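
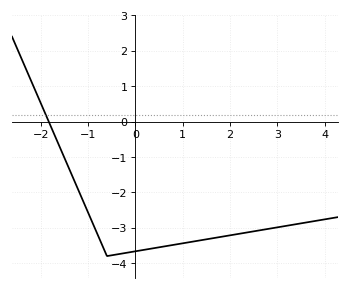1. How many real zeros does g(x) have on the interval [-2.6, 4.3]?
1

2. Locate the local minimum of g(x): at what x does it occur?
-0.6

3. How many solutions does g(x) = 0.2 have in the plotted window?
1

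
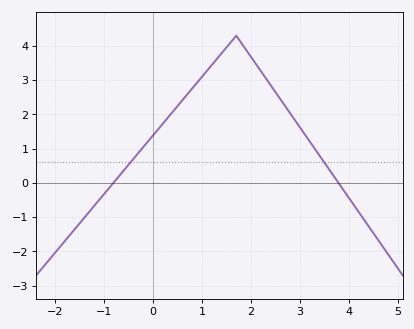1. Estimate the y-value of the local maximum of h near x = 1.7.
4.3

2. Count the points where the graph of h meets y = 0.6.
2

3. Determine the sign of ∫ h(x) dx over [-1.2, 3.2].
positive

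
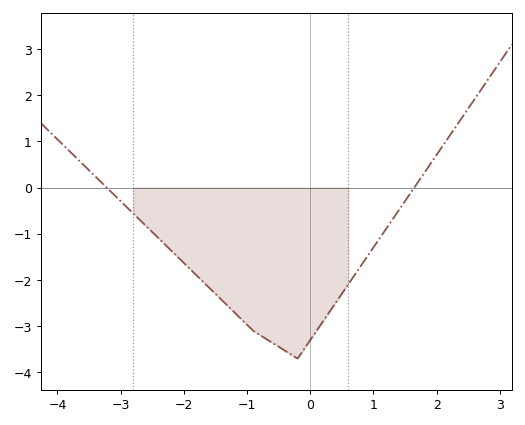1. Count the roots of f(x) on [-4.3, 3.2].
2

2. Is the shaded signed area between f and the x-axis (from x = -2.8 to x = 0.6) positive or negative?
negative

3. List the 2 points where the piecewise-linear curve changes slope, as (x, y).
(-0.9, -3.1); (-0.2, -3.7)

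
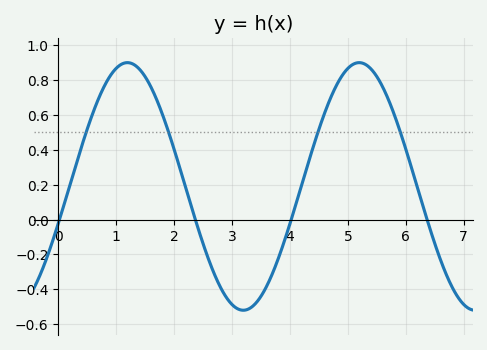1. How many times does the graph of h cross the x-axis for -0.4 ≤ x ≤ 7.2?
4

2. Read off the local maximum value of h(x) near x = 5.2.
0.9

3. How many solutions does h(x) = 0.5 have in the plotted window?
4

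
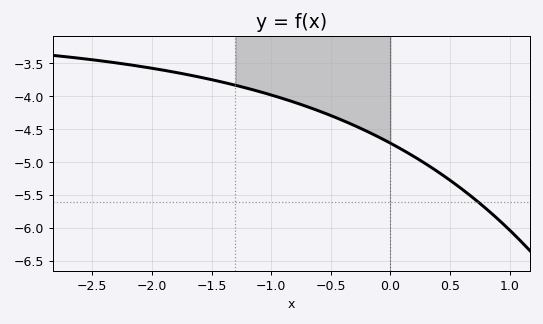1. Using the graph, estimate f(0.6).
-5.41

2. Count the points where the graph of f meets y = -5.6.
1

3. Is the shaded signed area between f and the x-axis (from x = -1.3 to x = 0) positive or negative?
negative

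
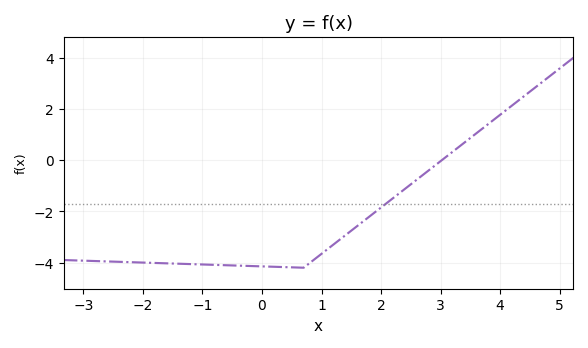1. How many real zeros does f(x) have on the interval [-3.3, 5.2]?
1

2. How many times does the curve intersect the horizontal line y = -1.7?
1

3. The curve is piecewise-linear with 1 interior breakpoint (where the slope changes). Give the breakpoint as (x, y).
(0.7, -4.2)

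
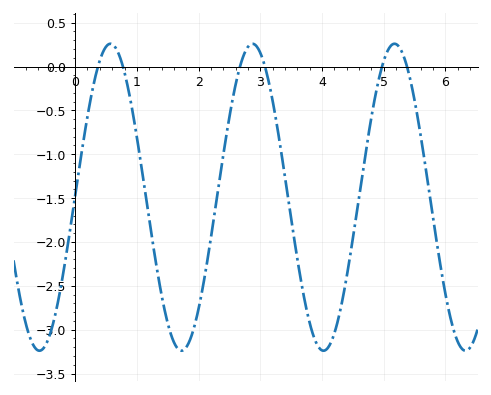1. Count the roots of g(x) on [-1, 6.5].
6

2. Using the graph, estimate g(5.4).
-0.05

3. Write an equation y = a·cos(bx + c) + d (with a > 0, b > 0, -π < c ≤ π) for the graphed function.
y = 1.75cos(2.7x - 1.6) - 1.49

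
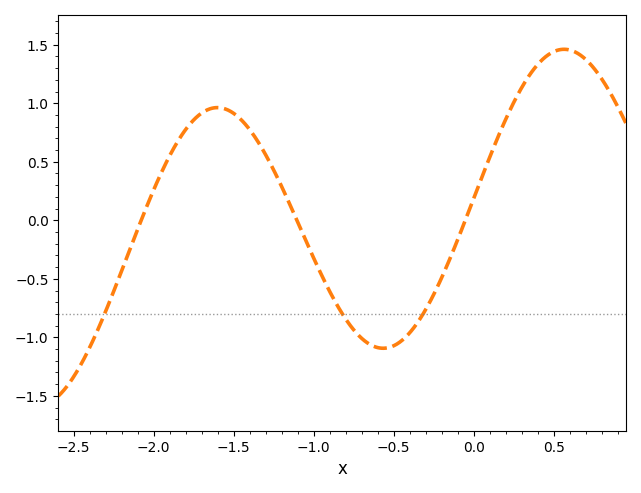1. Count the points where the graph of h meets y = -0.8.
3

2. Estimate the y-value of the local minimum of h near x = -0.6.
-1.09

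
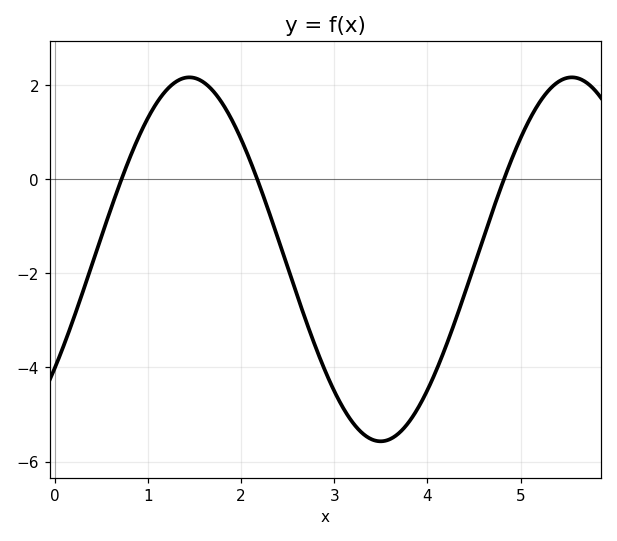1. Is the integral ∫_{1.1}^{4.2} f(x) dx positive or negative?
negative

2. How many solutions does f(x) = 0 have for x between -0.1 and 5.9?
3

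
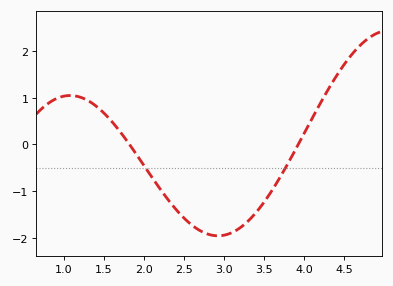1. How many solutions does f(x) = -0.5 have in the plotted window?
2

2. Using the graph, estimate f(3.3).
-1.6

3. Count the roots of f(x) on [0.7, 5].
2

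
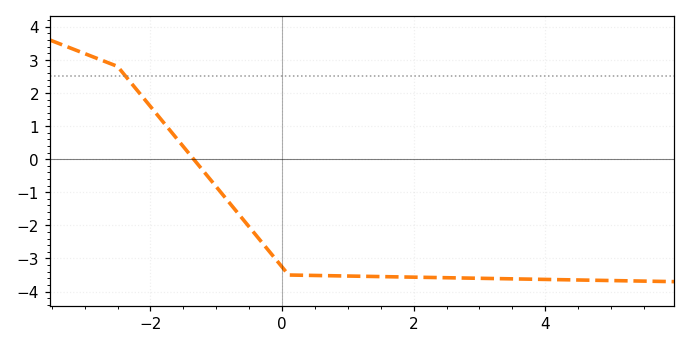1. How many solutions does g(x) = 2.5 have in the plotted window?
1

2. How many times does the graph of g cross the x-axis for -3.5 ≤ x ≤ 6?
1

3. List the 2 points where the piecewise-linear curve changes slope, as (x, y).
(-2.5, 2.8); (0.1, -3.5)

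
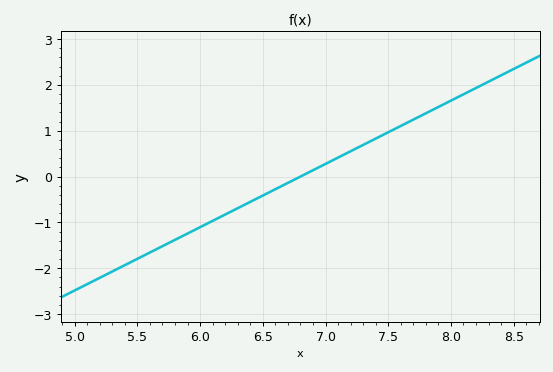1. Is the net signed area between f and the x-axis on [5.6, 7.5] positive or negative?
negative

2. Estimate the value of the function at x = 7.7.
1.24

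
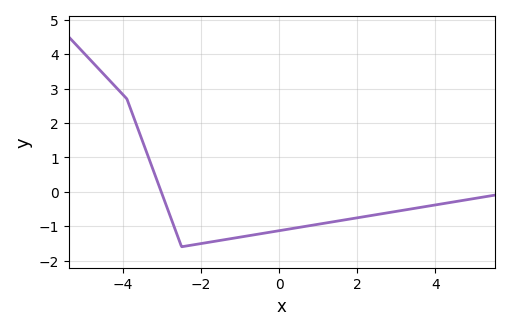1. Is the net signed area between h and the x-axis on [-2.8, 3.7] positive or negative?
negative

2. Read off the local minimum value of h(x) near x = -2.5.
-1.6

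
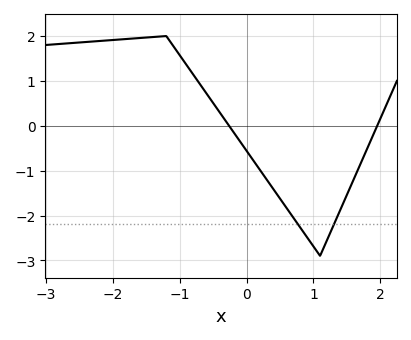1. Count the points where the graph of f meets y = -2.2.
2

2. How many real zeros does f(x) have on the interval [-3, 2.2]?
2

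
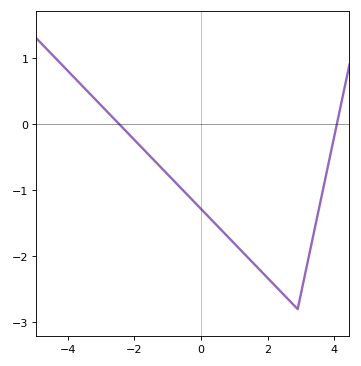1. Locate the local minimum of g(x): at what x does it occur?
2.9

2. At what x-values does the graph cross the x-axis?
-2.46, 4.08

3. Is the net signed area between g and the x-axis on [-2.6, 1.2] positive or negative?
negative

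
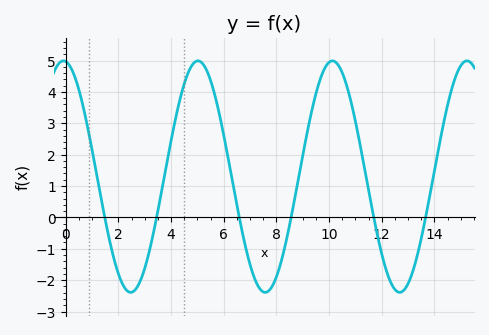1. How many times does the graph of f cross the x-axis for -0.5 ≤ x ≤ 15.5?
6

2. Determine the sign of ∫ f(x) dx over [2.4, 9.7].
positive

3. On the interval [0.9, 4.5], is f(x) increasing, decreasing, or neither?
neither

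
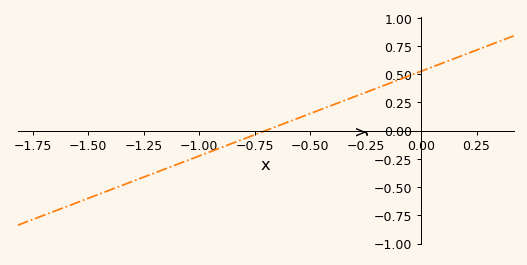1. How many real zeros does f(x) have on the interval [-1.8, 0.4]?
1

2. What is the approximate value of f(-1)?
-0.22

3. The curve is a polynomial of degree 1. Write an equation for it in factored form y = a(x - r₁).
y = 0.75(x + 0.7)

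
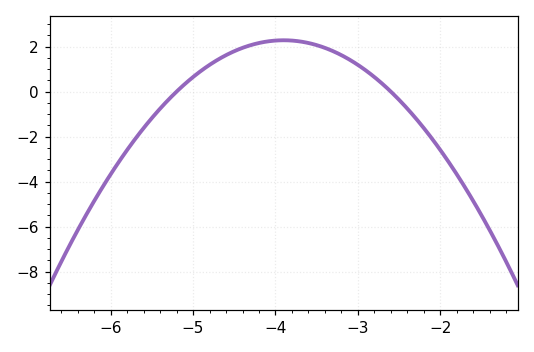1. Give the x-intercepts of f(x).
-5.2, -2.6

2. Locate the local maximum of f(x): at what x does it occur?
-3.9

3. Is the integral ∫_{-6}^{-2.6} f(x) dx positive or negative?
positive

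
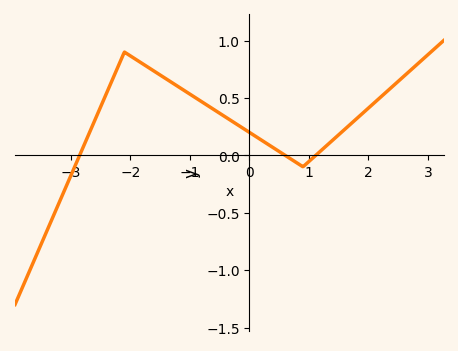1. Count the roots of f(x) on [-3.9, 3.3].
3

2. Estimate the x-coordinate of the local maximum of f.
-2.1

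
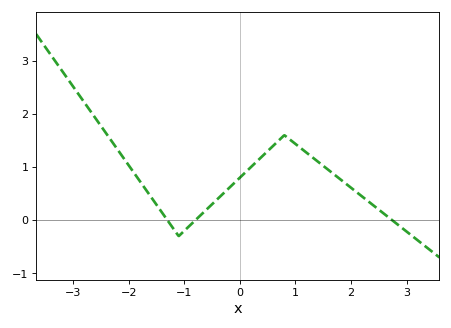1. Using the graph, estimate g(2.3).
0.363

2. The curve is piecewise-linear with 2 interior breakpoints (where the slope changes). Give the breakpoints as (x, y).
(-1.1, -0.3); (0.8, 1.6)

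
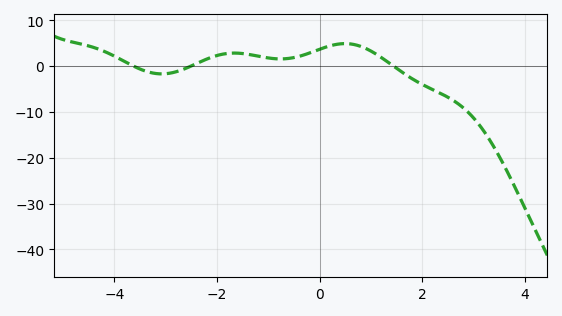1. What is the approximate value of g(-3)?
-1.66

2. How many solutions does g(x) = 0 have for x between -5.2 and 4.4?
3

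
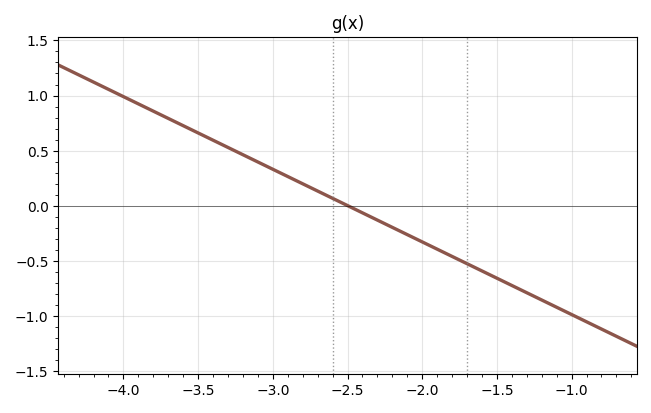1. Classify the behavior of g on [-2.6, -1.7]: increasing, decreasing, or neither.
decreasing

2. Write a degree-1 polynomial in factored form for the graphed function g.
y = -0.66(x + 2.5)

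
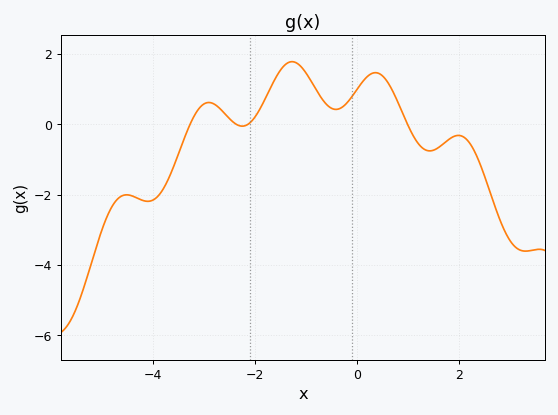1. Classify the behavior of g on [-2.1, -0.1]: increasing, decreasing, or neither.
neither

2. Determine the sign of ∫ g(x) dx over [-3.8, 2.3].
positive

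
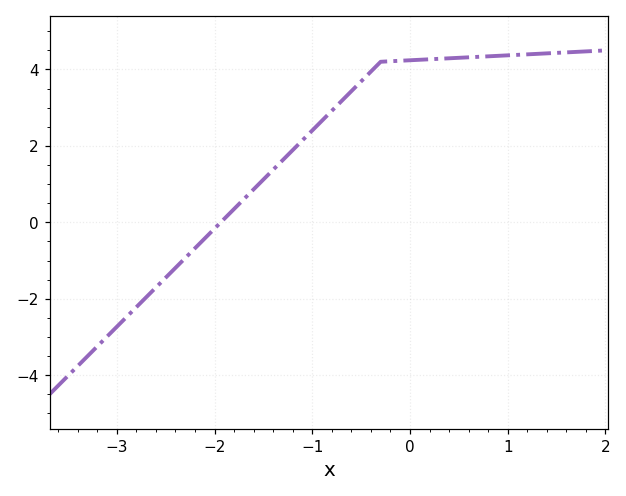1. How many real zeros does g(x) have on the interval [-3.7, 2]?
1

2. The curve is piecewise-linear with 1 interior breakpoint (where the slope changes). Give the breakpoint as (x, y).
(-0.3, 4.2)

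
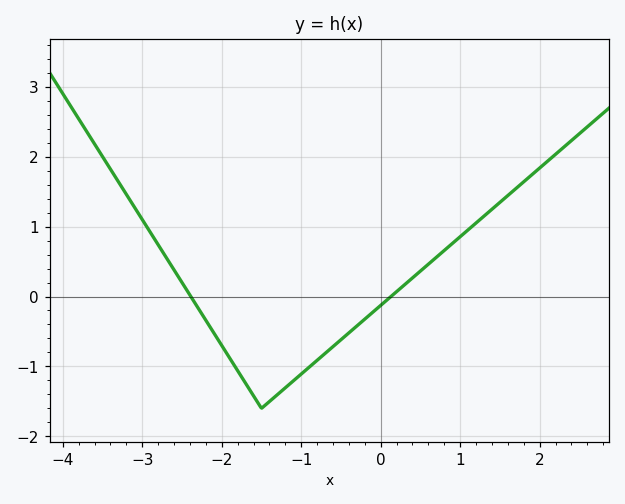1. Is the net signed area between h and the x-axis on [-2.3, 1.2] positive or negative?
negative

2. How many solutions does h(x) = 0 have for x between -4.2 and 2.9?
2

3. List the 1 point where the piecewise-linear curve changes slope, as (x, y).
(-1.5, -1.6)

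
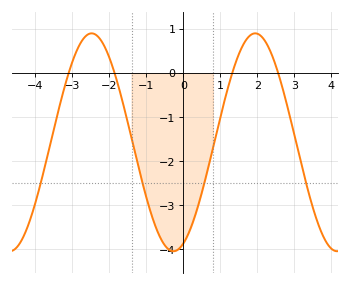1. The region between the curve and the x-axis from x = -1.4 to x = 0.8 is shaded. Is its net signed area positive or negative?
negative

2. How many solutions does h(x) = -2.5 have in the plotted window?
4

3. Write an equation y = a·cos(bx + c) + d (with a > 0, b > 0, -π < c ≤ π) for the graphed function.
y = 2.47cos(1.42x - 2.76) - 1.57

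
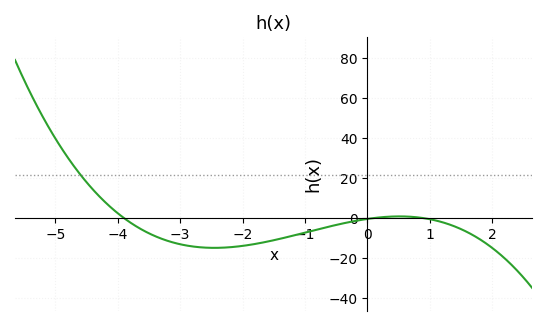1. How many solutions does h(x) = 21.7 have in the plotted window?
1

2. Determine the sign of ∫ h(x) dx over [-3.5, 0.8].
negative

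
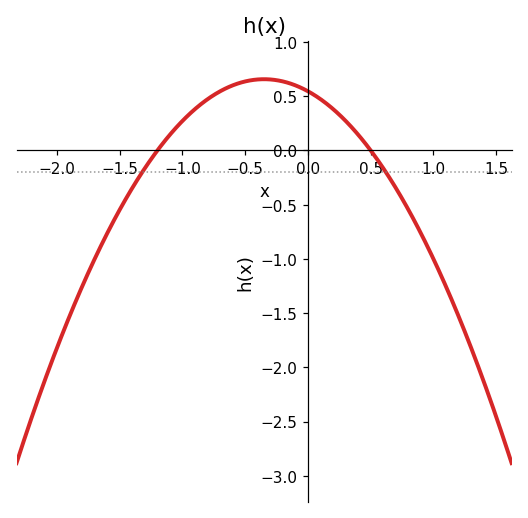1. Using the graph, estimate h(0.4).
0.146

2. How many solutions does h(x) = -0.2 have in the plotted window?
2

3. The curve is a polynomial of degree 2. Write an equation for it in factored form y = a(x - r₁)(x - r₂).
y = -0.91(x + 1.2)(x - 0.5)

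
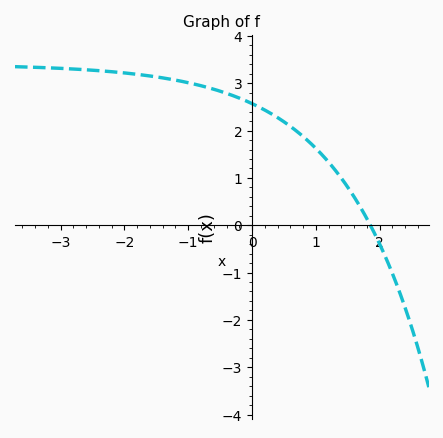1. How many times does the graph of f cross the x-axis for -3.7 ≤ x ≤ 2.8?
1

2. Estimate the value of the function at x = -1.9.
3.2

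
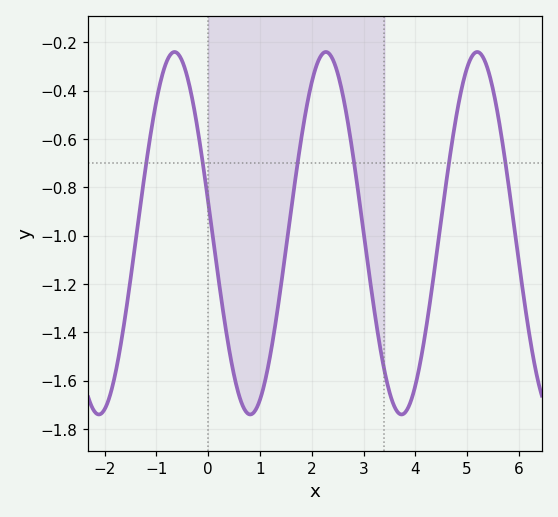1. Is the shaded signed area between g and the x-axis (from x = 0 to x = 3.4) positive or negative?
negative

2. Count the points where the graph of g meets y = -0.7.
6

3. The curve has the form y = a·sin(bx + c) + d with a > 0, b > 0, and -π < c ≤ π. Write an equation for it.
y = 0.75sin(2.15x + 2.97) - 0.99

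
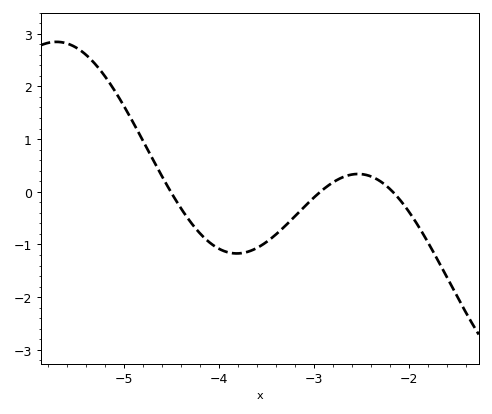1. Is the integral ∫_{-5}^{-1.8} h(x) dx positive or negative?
negative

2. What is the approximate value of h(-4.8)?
0.973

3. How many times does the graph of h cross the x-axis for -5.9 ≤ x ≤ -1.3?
3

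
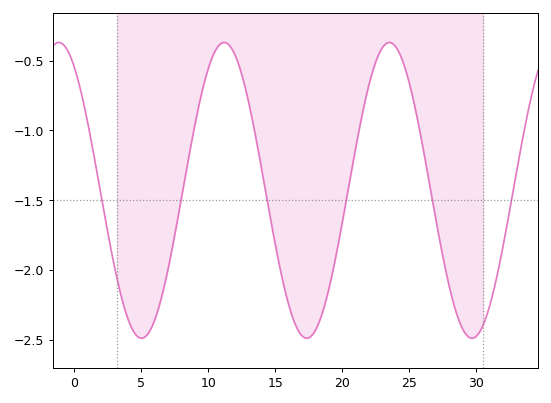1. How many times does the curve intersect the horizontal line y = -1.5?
6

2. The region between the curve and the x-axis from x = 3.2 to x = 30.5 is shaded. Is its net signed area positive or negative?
negative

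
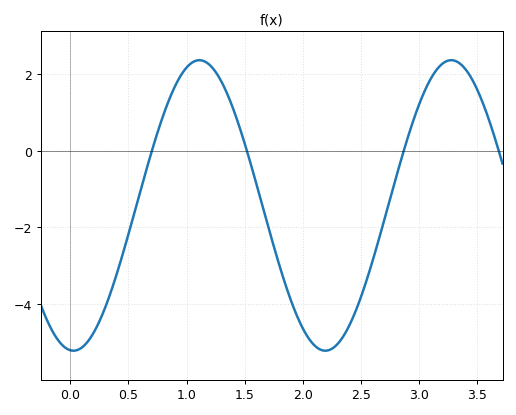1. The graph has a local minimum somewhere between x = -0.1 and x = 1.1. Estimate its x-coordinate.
0.027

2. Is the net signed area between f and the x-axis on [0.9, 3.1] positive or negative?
negative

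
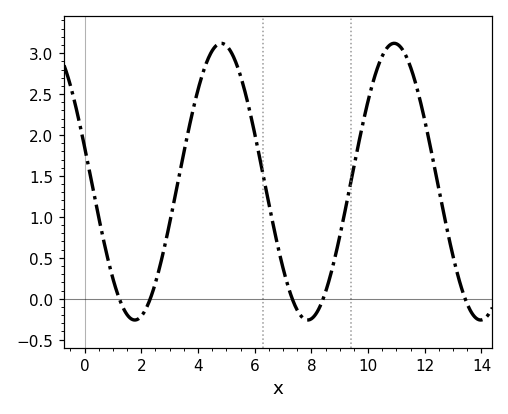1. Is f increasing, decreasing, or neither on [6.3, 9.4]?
neither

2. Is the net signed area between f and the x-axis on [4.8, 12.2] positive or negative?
positive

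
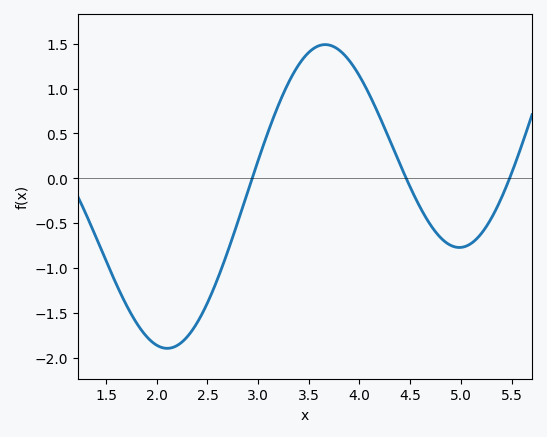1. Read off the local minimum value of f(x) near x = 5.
-0.77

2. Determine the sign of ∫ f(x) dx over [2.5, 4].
positive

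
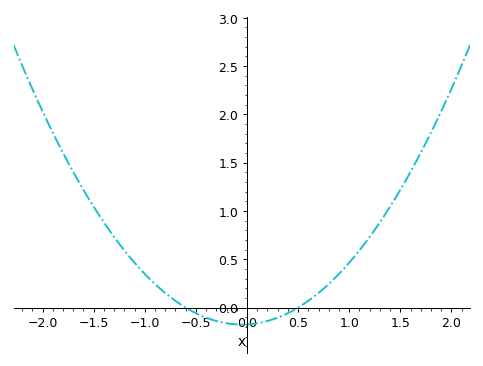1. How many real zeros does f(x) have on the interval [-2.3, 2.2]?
2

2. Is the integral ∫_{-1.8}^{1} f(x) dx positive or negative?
positive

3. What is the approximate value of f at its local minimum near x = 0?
-0.175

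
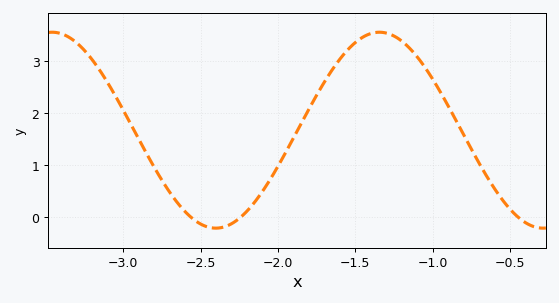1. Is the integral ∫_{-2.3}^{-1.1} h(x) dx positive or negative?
positive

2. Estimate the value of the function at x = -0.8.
1.6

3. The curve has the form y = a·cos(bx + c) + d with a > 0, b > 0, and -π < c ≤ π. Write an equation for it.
y = 1.89cos(3x - 2.3) + 1.67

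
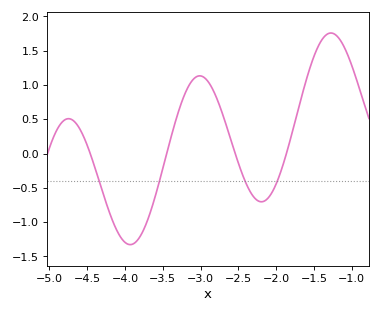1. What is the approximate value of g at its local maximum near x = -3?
1.13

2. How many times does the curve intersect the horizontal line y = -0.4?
4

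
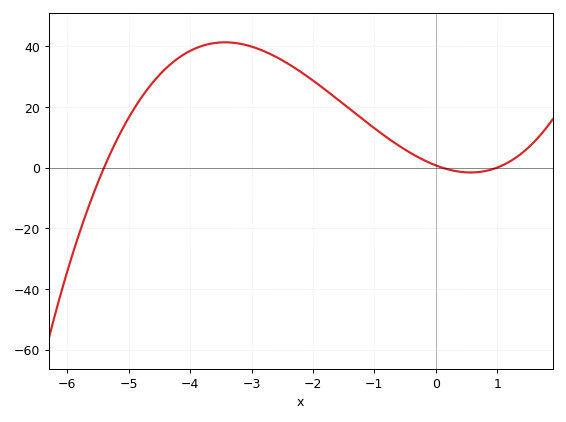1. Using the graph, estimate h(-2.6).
36.5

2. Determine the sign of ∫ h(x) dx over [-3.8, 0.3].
positive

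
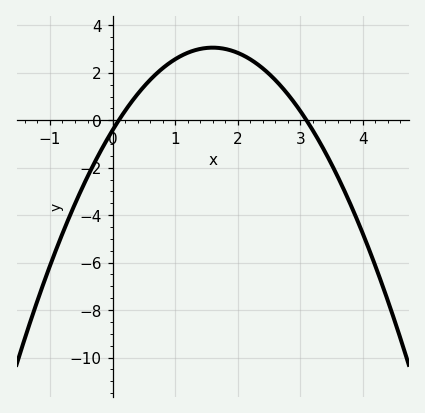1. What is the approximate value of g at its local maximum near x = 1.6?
3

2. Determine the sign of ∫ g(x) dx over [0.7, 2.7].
positive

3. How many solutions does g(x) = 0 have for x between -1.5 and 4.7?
2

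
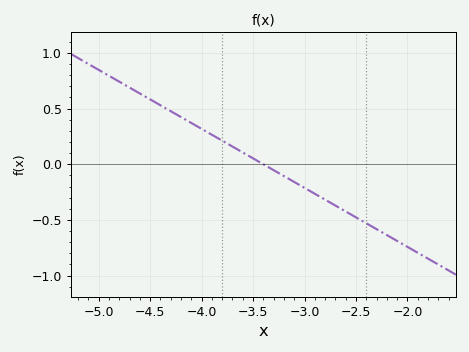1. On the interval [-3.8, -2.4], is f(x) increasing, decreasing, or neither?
decreasing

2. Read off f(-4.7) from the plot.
0.689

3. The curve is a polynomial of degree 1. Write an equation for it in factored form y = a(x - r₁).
y = -0.53(x + 3.4)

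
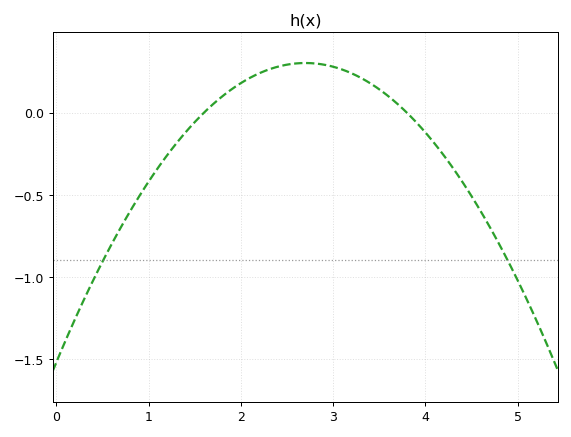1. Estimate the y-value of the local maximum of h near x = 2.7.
0.303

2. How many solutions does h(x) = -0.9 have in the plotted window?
2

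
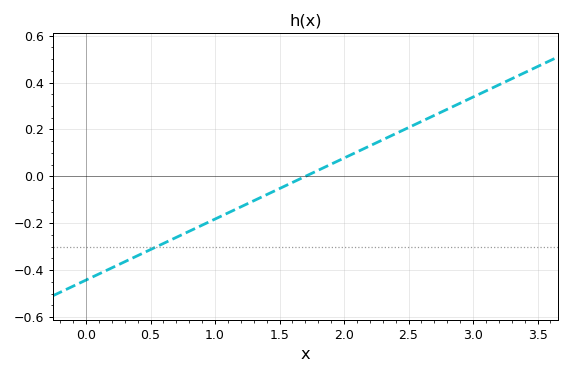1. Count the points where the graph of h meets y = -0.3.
1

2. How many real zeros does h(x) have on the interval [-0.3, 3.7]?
1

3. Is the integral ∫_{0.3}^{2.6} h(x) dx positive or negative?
negative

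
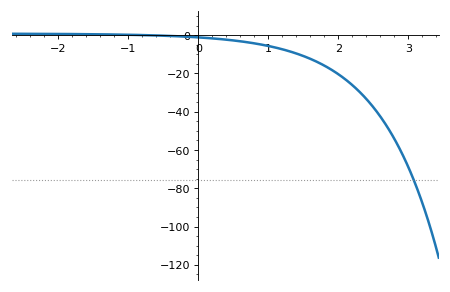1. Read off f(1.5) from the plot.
-10.9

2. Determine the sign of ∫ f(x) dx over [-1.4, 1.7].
negative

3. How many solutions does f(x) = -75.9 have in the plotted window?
1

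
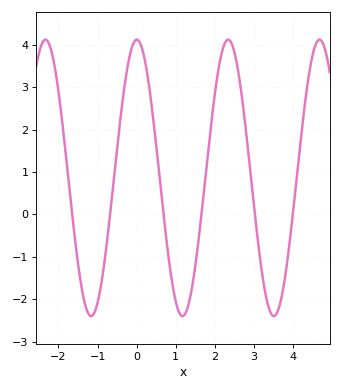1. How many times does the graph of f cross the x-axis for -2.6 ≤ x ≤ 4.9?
6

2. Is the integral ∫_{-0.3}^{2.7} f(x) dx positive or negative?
positive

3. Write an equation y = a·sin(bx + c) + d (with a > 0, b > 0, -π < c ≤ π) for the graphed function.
y = 3.26sin(2.69x + 1.56) + 0.86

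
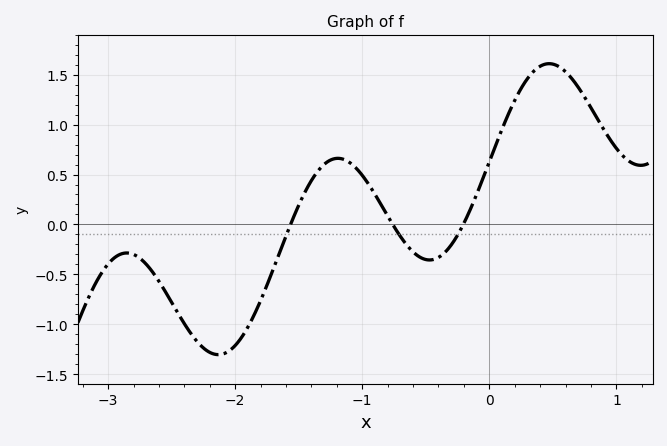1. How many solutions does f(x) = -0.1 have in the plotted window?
3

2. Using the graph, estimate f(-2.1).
-1.3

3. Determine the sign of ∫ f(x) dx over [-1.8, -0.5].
positive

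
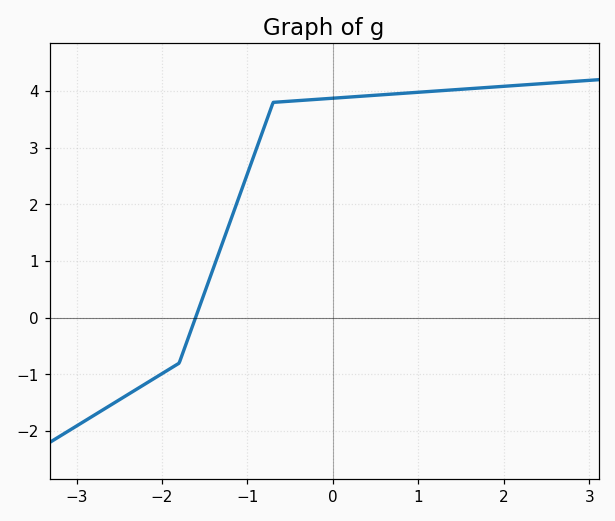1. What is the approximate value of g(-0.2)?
3.85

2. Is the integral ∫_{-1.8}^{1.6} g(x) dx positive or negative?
positive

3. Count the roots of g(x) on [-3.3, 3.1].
1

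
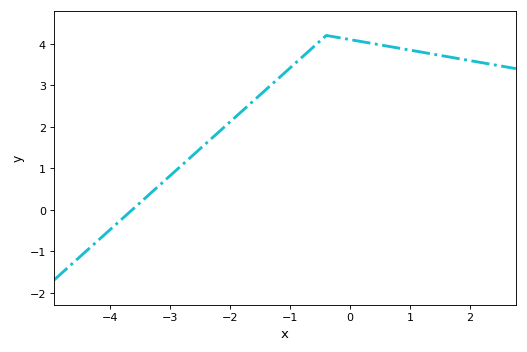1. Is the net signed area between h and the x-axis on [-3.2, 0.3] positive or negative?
positive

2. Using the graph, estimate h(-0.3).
4.2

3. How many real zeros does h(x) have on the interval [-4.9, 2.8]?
1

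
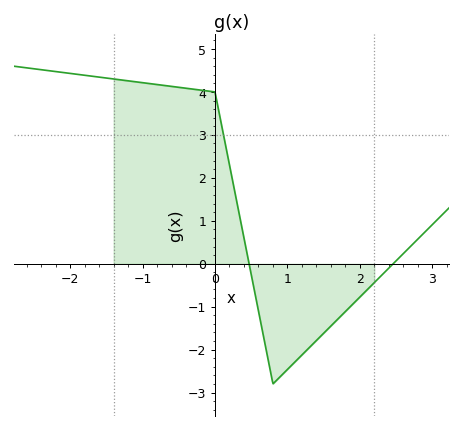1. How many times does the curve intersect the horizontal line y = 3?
1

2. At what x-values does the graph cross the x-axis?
0.471, 2.46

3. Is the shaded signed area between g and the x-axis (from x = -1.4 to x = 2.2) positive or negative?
positive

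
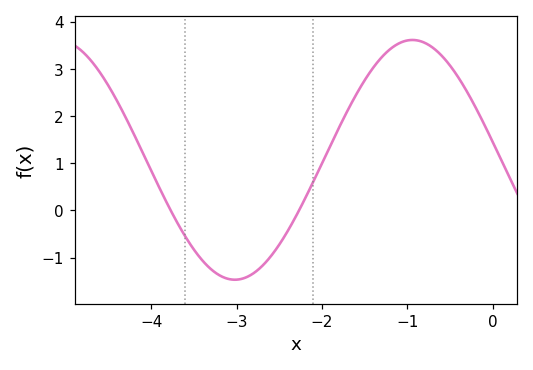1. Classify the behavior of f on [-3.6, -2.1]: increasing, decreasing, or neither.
neither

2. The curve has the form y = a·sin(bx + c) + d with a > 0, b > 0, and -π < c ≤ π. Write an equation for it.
y = 2.54sin(1.5x + 3) + 1.07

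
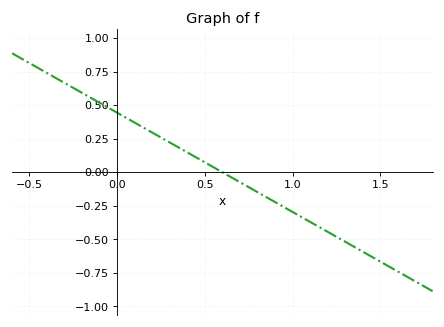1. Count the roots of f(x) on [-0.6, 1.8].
1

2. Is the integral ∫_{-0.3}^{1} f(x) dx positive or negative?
positive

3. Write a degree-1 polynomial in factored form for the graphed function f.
y = -0.74(x - 0.6)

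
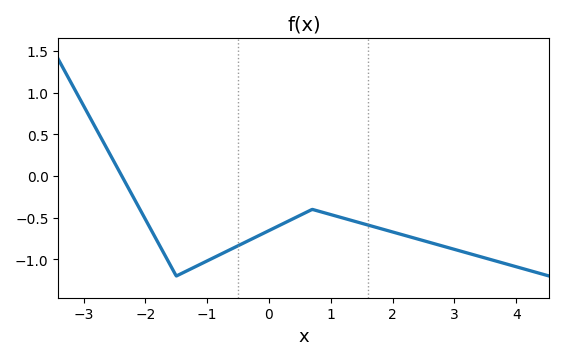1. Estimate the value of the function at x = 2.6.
-0.8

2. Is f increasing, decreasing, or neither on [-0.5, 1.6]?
neither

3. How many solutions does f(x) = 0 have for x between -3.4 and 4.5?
1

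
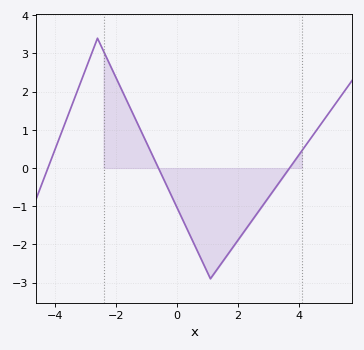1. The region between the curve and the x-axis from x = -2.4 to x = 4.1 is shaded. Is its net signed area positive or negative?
negative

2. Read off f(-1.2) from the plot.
1.02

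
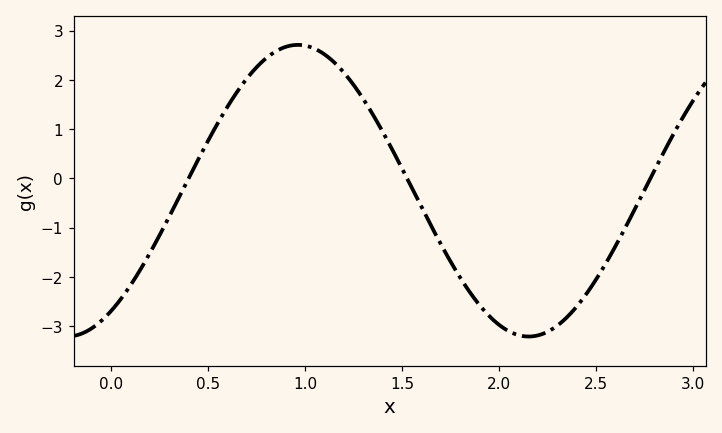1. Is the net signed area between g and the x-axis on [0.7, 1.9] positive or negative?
positive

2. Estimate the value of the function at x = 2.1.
-3.2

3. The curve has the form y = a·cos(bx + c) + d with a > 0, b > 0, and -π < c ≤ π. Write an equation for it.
y = 2.96cos(2.6x - 2.5) - 0.25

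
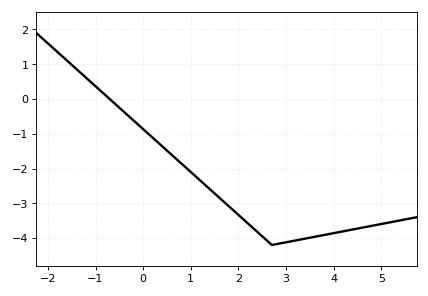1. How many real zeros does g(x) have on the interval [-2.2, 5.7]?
1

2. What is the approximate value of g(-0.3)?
-0.5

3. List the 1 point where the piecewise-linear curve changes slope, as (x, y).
(2.7, -4.2)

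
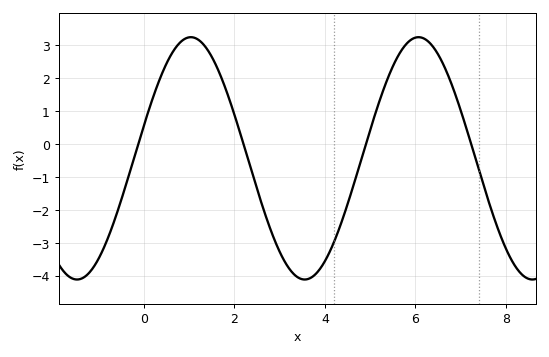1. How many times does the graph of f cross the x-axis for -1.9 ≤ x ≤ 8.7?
4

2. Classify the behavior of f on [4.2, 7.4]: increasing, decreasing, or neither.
neither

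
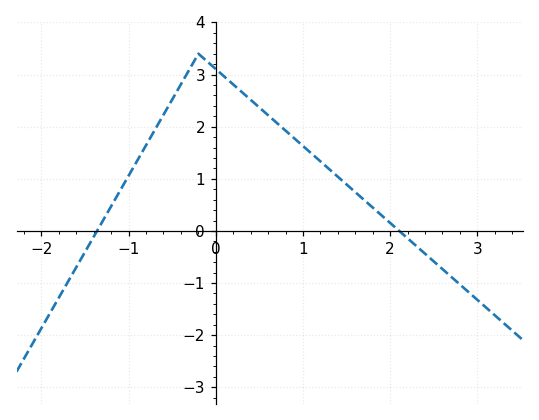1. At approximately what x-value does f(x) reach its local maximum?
-0.199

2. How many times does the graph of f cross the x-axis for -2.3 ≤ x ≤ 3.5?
2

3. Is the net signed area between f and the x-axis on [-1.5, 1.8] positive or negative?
positive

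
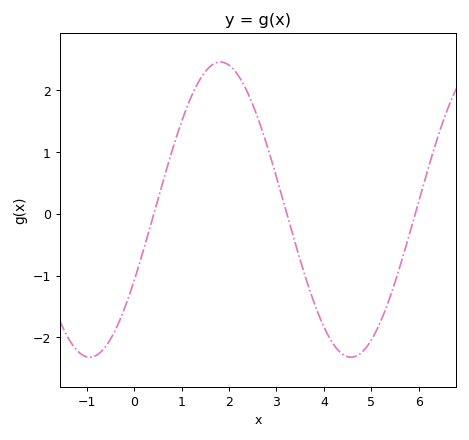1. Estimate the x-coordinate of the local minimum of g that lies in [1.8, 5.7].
4.57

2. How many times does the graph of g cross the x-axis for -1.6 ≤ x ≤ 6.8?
3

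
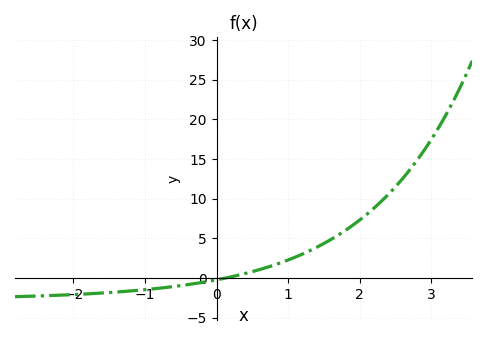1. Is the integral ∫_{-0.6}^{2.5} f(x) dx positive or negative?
positive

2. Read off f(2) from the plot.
7.3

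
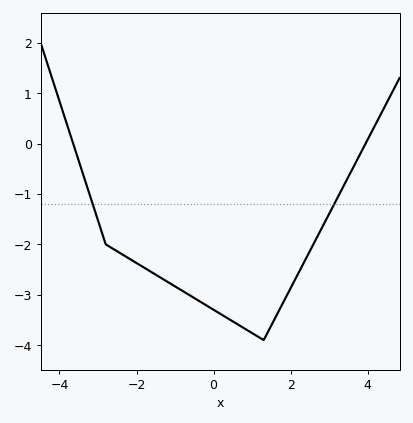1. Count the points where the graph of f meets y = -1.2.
2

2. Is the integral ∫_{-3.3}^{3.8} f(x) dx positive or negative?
negative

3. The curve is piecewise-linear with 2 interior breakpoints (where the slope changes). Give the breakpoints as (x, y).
(-2.8, -2); (1.3, -3.9)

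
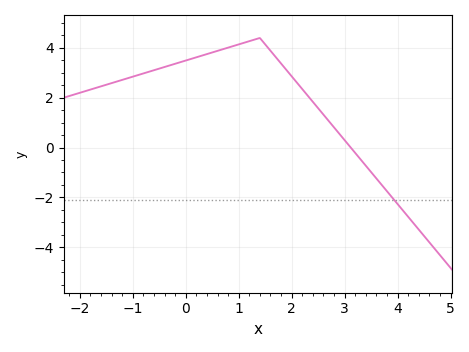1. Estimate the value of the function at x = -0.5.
3.2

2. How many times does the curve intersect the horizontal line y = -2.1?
1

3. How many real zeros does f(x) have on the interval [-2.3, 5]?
1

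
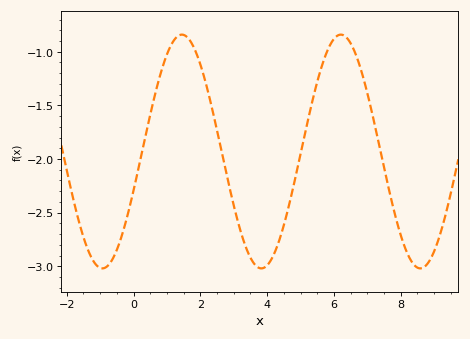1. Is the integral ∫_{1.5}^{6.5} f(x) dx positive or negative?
negative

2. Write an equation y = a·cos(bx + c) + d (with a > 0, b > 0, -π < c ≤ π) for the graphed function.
y = 1.09cos(1.32x - 1.91) - 1.93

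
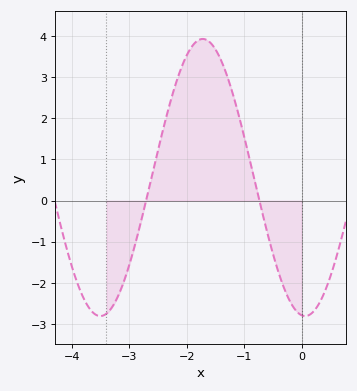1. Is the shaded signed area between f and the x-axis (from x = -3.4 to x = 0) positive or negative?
positive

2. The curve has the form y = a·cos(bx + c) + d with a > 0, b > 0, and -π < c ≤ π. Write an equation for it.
y = 3.37cos(1.76x + 3.03) + 0.56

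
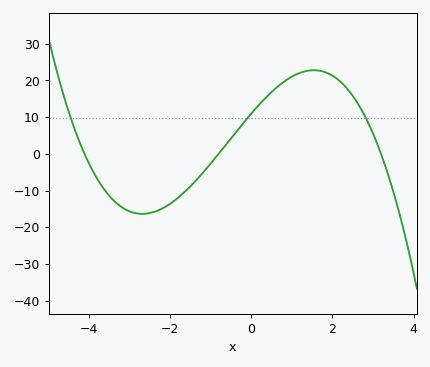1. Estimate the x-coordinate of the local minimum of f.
-2.68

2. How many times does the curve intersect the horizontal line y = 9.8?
3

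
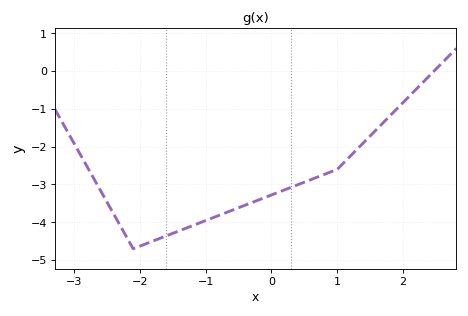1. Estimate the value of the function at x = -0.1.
-3.3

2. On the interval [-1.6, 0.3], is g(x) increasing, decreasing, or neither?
increasing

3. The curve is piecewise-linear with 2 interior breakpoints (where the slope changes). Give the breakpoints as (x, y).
(-2.1, -4.7); (1, -2.6)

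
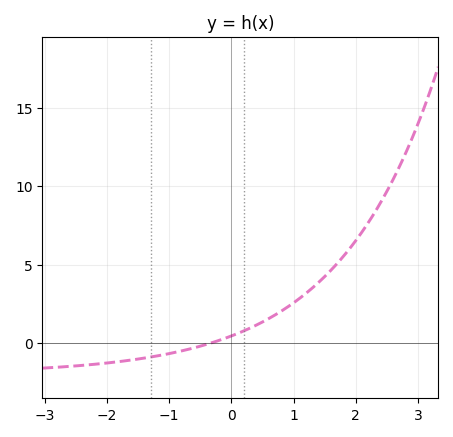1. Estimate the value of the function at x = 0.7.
1.79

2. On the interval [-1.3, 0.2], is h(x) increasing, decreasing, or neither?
increasing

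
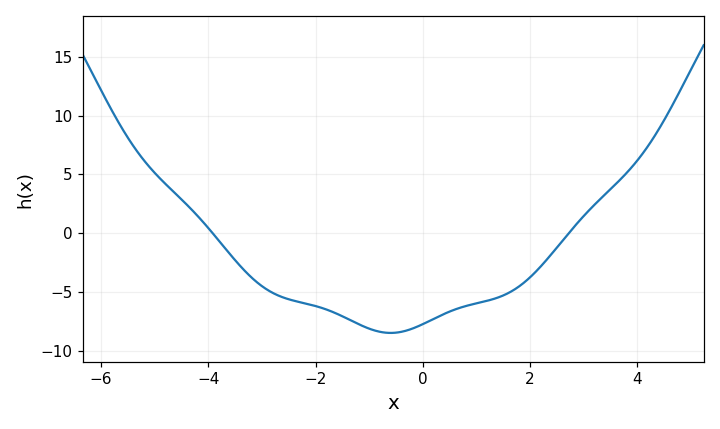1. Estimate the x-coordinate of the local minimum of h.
-0.6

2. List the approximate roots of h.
-3.92, 2.72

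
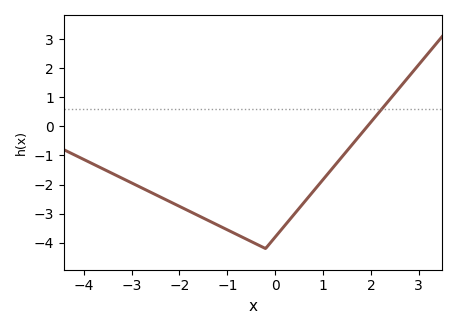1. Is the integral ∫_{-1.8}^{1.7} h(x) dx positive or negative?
negative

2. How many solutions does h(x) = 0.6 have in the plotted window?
1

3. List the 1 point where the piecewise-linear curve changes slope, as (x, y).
(-0.2, -4.2)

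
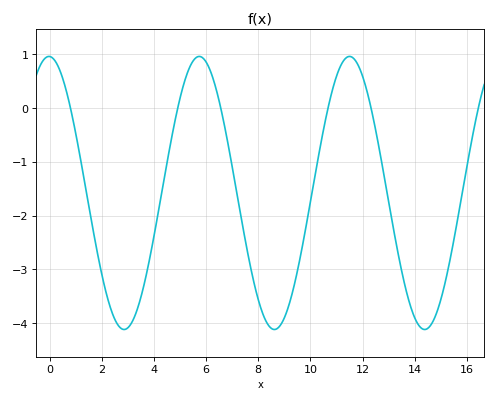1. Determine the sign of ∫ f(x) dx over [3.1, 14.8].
negative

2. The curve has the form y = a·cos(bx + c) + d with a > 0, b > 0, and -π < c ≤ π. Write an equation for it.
y = 2.54cos(1.09x + 0.03) - 1.58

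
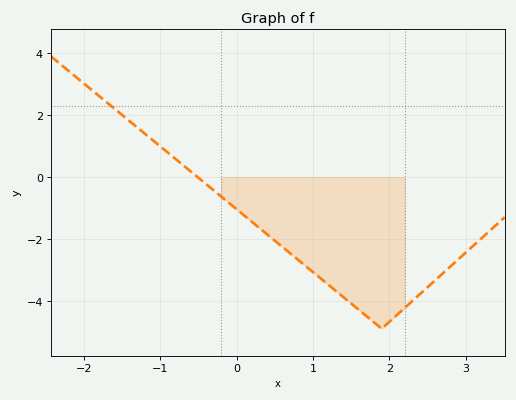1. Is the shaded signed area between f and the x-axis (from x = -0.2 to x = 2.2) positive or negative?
negative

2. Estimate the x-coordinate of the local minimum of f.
1.9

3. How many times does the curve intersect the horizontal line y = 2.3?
1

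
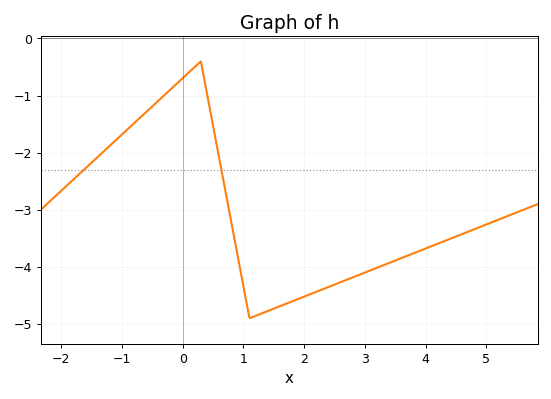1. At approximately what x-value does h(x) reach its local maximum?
0.2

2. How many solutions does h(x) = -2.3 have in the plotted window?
2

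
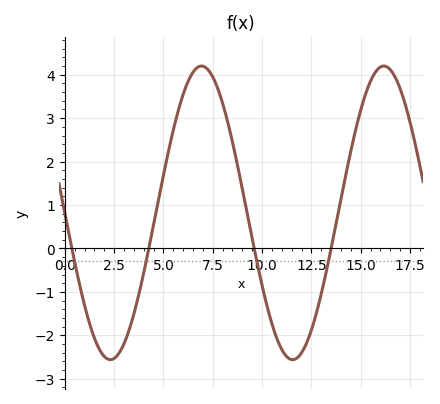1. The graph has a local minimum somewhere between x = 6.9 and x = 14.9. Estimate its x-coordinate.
11.5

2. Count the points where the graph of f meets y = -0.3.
4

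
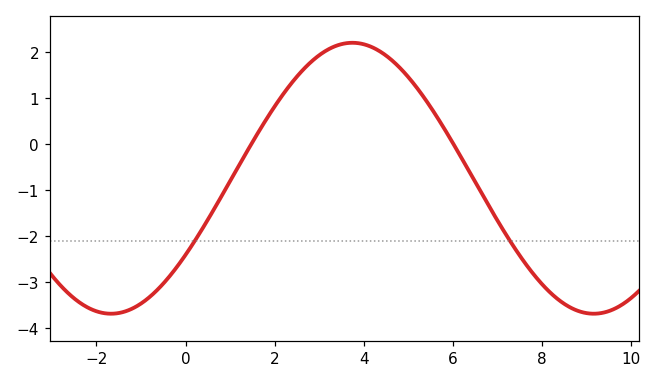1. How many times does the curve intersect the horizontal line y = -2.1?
2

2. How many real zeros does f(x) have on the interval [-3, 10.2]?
2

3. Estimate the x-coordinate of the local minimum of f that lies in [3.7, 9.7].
9.2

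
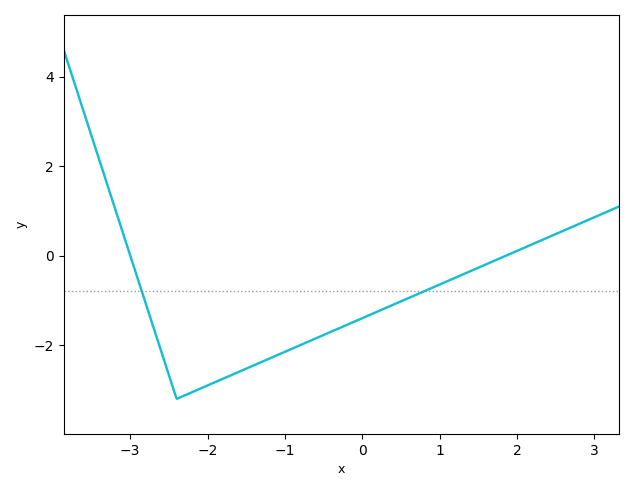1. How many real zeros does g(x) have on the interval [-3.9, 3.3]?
2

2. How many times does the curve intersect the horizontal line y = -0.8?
2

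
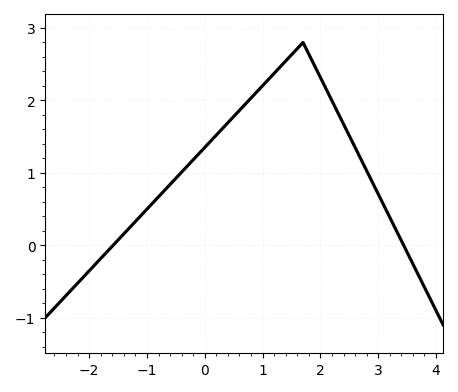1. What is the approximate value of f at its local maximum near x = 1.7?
2.8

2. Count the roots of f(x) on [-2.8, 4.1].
2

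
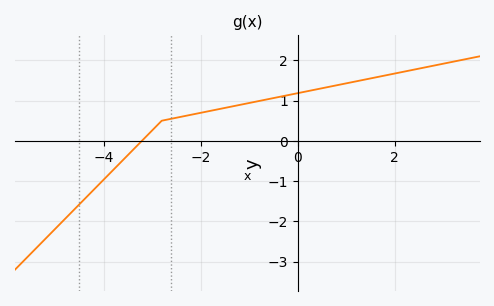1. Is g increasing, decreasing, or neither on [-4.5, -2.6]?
increasing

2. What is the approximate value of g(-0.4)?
1.09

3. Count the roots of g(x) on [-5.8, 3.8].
1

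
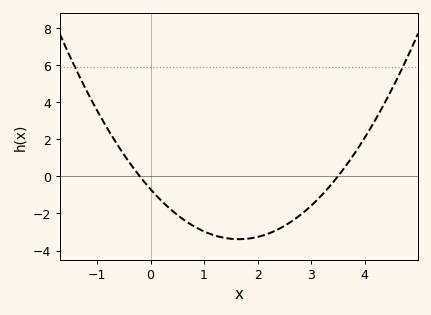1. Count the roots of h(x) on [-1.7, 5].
2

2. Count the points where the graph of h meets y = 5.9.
2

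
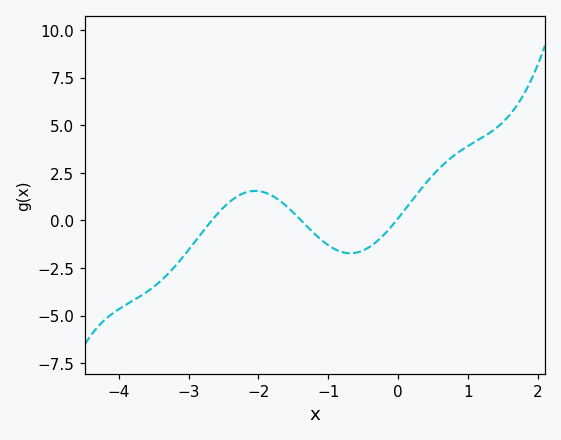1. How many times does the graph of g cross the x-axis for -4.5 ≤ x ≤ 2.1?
3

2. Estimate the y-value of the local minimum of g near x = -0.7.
-1.73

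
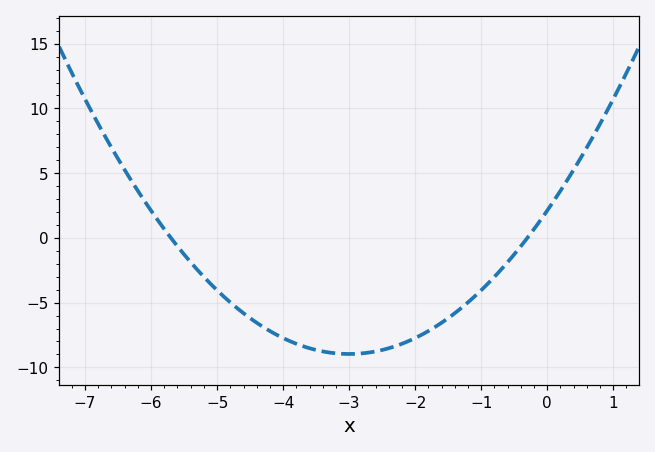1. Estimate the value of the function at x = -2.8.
-8.92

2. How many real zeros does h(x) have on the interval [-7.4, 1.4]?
2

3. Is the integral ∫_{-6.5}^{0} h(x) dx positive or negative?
negative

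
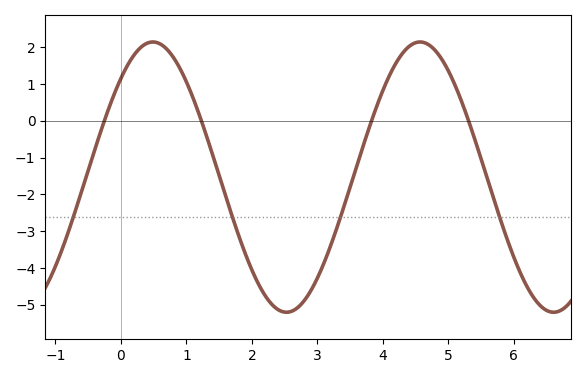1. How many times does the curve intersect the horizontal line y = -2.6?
4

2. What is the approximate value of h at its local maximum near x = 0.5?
2.1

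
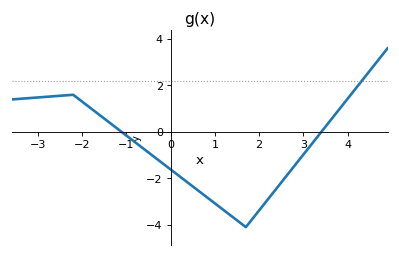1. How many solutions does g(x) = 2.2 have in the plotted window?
1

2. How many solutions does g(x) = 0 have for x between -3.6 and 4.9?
2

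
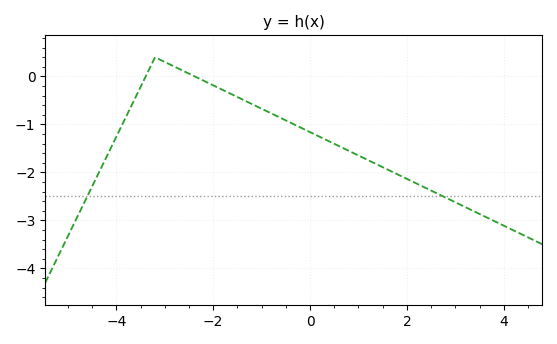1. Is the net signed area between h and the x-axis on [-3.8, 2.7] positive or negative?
negative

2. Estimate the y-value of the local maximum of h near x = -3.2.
0.4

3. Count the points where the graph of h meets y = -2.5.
2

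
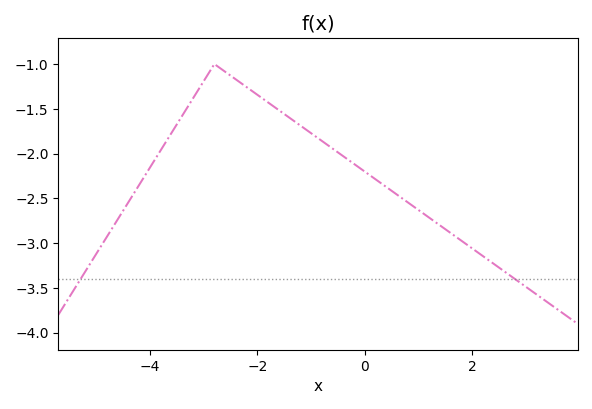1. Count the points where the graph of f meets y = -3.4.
2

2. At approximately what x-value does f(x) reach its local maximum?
-2.8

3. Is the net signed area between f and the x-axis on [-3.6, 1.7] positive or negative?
negative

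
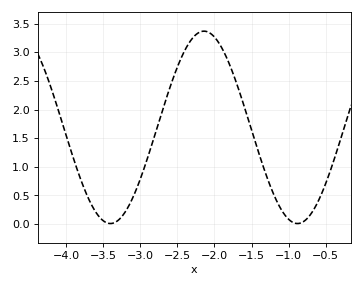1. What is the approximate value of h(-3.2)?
0.221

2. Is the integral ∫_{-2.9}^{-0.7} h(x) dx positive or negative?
positive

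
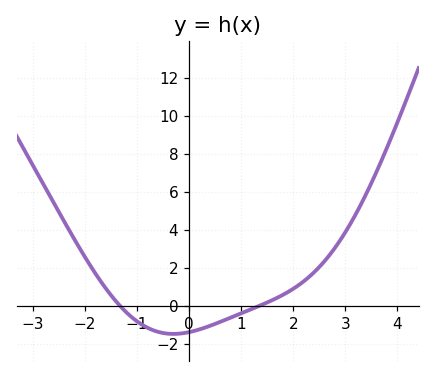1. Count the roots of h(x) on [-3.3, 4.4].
2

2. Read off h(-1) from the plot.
-0.8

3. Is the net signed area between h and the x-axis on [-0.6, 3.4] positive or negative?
positive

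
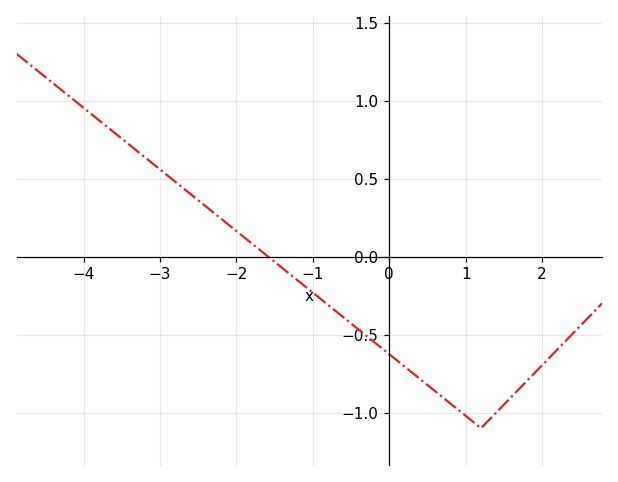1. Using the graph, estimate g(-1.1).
-0.192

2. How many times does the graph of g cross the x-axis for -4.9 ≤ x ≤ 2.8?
1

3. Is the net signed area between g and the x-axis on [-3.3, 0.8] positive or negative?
negative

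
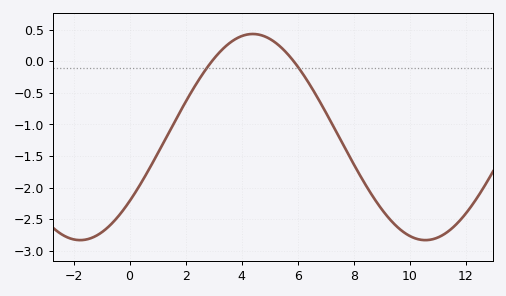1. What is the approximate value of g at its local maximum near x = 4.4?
0.45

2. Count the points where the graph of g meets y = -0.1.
2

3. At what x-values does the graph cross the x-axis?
3, 5.8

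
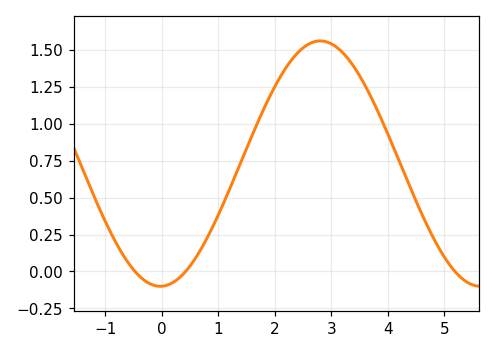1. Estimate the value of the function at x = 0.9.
0.3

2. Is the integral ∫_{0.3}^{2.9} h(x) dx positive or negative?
positive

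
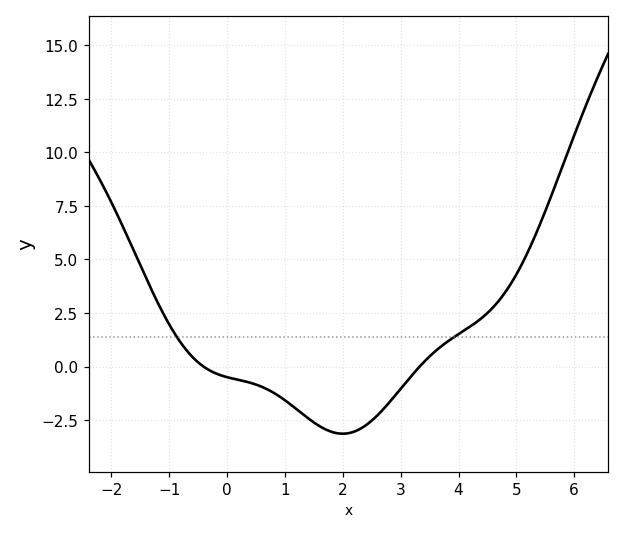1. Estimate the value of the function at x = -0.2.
-0.315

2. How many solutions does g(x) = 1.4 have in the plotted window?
2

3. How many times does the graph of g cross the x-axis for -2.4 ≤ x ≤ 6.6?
2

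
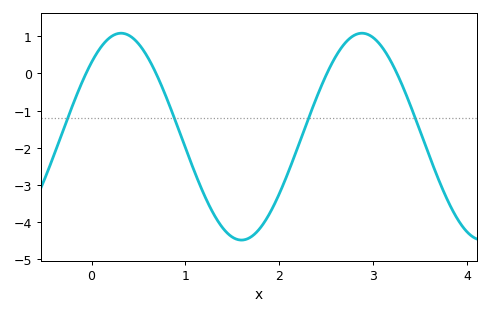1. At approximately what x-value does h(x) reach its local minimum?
1.6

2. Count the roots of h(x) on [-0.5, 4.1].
4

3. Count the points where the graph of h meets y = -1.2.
4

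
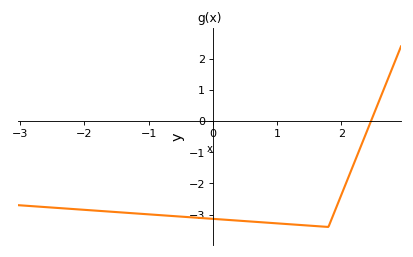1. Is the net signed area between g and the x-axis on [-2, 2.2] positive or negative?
negative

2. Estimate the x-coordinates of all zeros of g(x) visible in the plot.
2.46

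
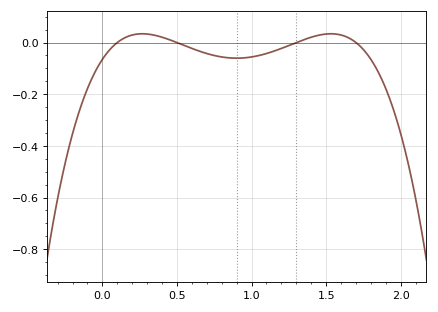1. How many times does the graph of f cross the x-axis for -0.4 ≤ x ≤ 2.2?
4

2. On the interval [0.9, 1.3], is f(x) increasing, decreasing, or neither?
increasing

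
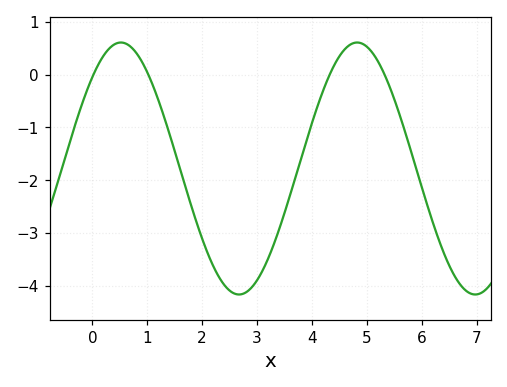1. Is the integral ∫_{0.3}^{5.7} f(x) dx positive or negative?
negative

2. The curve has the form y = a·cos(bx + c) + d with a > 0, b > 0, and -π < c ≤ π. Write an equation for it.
y = 2.39cos(1.46x - 0.76) - 1.78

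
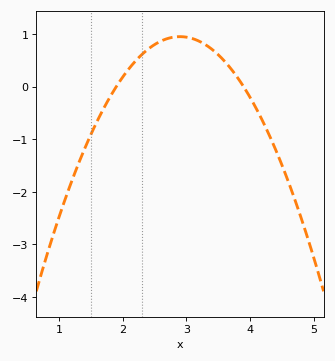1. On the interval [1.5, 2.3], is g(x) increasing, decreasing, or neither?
increasing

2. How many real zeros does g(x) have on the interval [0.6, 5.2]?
2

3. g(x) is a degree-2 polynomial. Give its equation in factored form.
y = -0.95(x - 1.9)(x - 3.9)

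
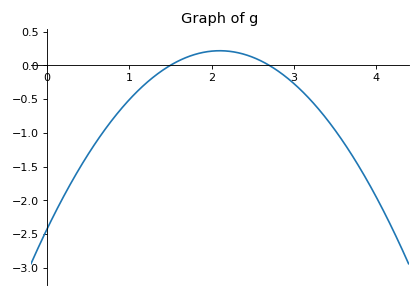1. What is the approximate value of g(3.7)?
-1.3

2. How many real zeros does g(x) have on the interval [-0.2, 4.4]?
2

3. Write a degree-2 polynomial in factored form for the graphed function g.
y = -0.6(x - 1.5)(x - 2.7)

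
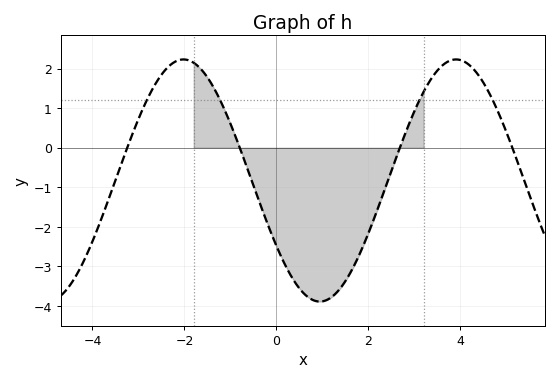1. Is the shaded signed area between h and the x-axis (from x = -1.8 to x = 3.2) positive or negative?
negative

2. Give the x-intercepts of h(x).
-3.2, -0.8, 2.6, 5.2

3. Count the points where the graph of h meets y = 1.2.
4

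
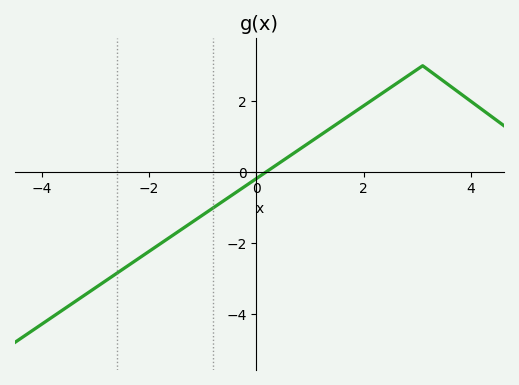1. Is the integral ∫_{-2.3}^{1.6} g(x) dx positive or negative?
negative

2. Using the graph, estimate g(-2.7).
-2.95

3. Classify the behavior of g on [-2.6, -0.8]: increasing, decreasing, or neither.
increasing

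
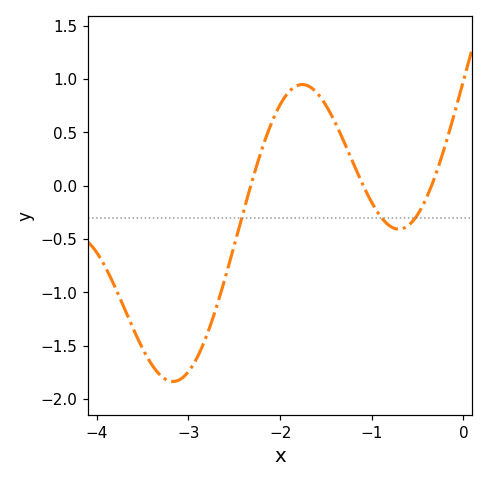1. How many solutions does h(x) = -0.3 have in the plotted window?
3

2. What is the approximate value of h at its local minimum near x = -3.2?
-1.85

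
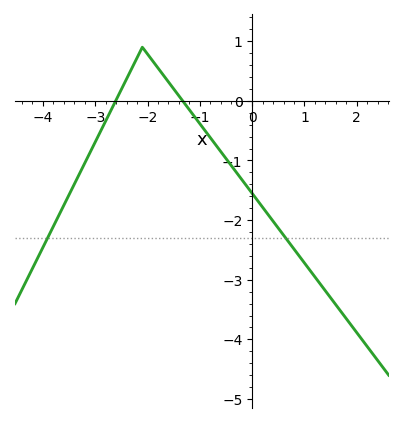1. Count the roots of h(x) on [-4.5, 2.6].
2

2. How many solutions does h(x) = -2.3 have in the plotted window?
2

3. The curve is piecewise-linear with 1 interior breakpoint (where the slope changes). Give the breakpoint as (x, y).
(-2.1, 0.9)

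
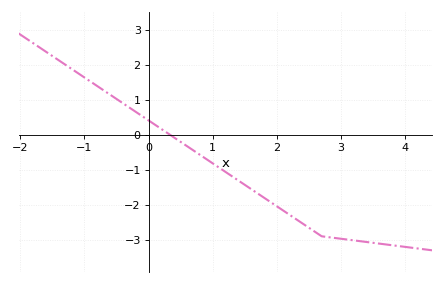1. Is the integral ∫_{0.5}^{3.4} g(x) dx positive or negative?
negative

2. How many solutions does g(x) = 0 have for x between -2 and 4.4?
1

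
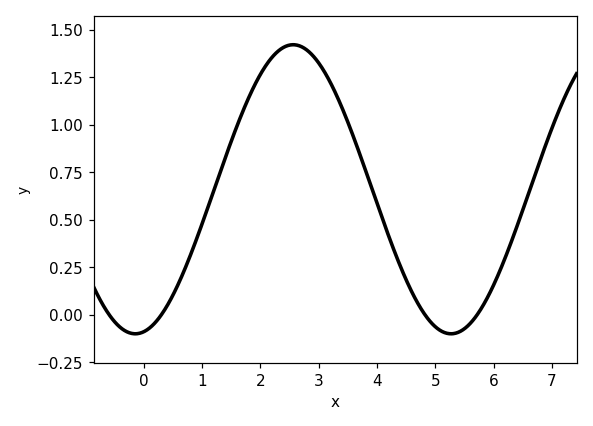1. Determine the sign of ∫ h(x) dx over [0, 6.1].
positive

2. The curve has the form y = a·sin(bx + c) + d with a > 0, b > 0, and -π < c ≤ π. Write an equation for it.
y = 0.76sin(1.16x - 1.4) + 0.66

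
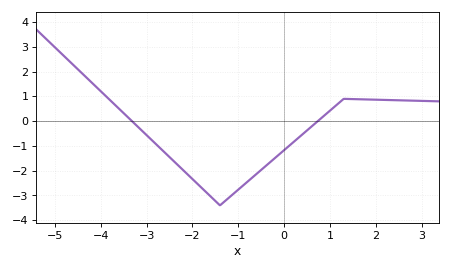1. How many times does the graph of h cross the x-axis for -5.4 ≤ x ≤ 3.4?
2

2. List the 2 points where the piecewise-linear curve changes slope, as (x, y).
(-1.4, -3.4); (1.3, 0.9)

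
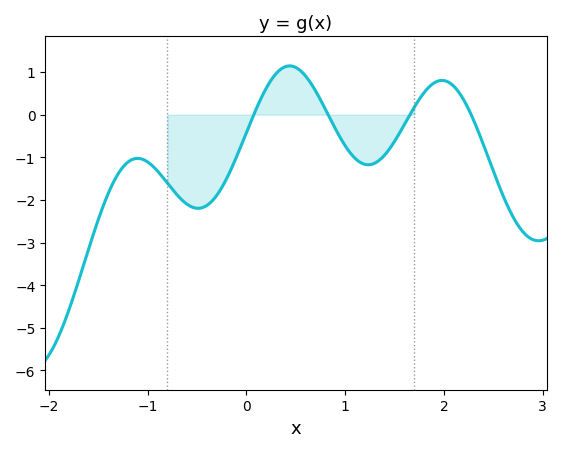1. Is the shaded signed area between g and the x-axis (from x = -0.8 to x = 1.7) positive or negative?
negative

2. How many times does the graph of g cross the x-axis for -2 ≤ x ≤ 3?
4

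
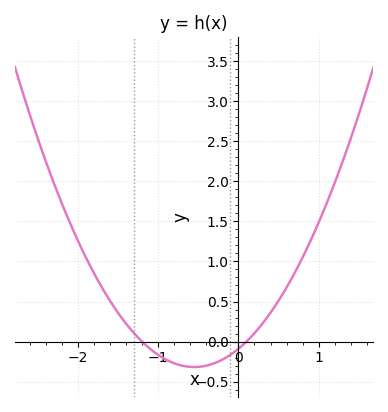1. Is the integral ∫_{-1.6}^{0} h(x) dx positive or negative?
negative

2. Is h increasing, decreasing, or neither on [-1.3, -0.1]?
neither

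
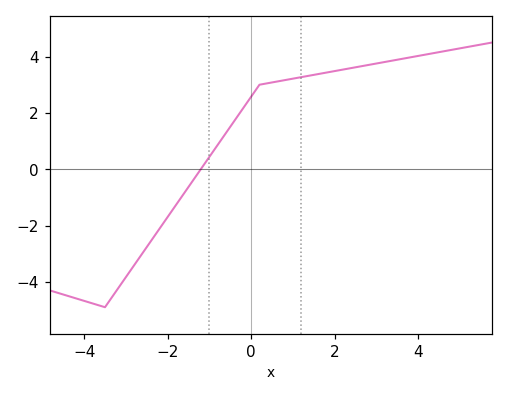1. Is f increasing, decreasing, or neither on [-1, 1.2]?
increasing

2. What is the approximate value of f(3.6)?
3.91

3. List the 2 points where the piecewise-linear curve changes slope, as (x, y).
(-3.5, -4.9); (0.2, 3)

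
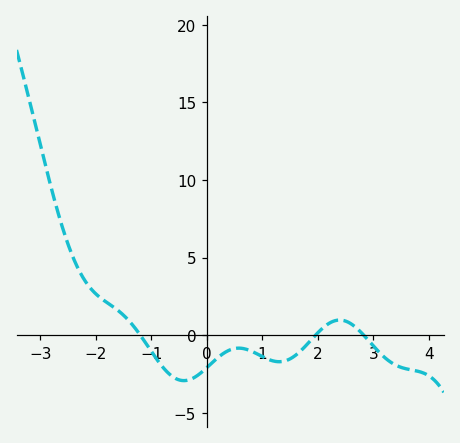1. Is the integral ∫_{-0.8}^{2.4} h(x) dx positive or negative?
negative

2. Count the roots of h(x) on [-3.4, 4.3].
3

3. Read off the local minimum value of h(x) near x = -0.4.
-2.92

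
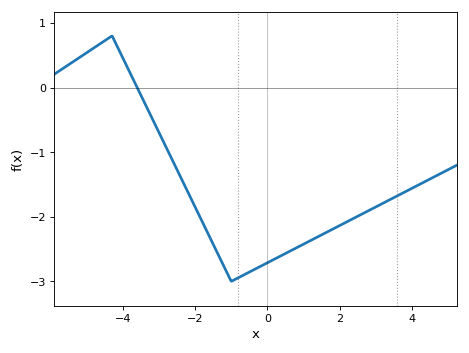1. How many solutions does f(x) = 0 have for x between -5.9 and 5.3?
1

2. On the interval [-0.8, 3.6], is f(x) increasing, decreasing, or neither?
increasing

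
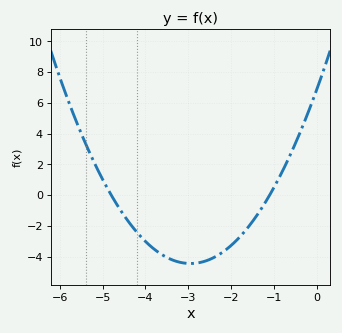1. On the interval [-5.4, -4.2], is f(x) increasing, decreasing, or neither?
decreasing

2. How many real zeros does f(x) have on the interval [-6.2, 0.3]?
2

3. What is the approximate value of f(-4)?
-3.02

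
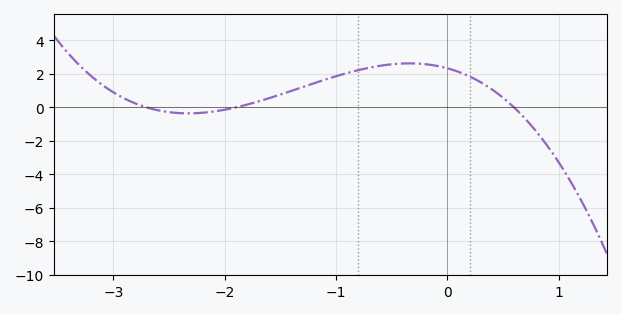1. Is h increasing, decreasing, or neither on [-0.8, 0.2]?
neither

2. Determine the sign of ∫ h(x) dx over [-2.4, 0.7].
positive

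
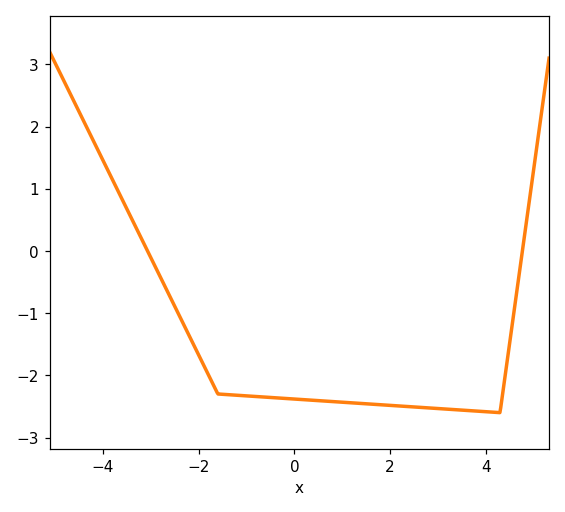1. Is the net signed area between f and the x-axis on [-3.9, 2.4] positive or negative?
negative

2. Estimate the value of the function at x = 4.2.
-2.6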